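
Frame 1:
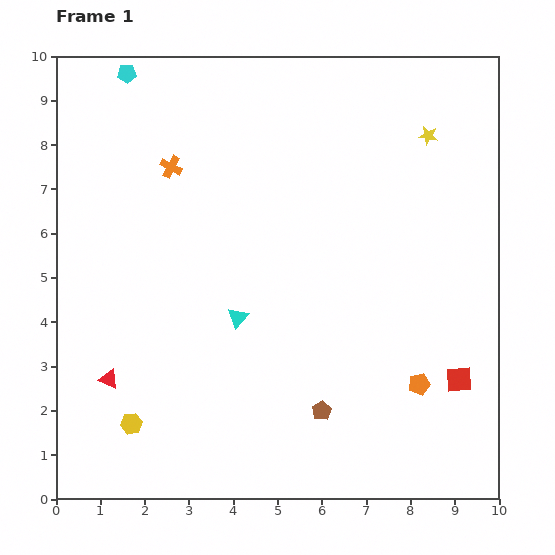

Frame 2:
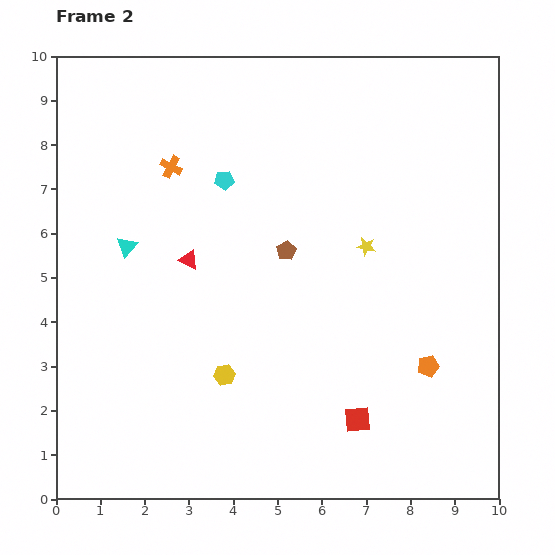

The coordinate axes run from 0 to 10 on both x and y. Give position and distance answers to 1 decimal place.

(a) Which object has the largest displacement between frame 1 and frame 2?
the brown pentagon

(moved 3.7; next 3.3)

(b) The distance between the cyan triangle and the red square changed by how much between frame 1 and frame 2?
+1.3

Distance in frame 1: 5.2. Distance in frame 2: 6.5.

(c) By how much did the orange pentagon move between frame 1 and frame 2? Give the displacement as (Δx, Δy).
(0.2, 0.4)

The orange pentagon was at (8.2, 2.6) in frame 1 and (8.4, 3.0) in frame 2.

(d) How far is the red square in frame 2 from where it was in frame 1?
2.5

The red square moved from (9.1, 2.7) to (6.8, 1.8), a distance of √(2.3² + 0.9²) ≈ 2.5.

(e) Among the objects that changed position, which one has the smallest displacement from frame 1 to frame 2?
the orange pentagon

(moved 0.4)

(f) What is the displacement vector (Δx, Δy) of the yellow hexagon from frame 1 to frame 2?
(2.1, 1.1)

The yellow hexagon was at (1.7, 1.7) in frame 1 and (3.8, 2.8) in frame 2.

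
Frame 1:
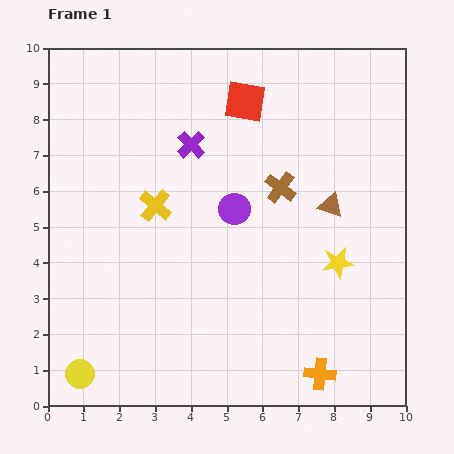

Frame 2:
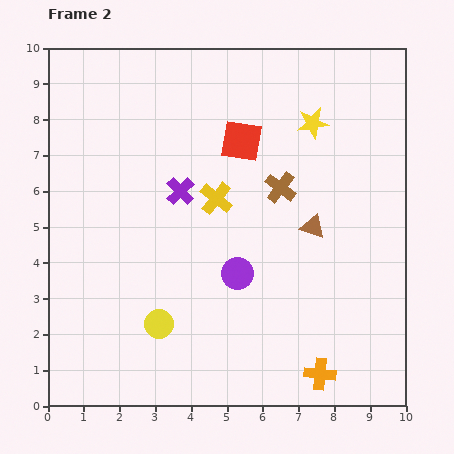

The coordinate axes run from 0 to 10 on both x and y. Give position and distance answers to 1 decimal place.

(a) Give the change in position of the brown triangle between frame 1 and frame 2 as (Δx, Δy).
(-0.5, -0.6)

The brown triangle was at (7.9, 5.6) in frame 1 and (7.4, 5.0) in frame 2.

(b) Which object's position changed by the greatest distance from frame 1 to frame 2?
the yellow star

(moved 4.0; next 2.6)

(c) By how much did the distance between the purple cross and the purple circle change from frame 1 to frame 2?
+0.6

Distance in frame 1: 2.2. Distance in frame 2: 2.8.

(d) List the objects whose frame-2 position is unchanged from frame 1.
the brown cross, the orange cross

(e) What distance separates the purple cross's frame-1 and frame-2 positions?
1.3

The purple cross moved from (4.0, 7.3) to (3.7, 6.0), a distance of √(0.3² + 1.3²) ≈ 1.3.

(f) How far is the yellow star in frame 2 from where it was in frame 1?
4.0

The yellow star moved from (8.1, 4.0) to (7.4, 7.9), a distance of √(0.7² + 3.9²) ≈ 4.0.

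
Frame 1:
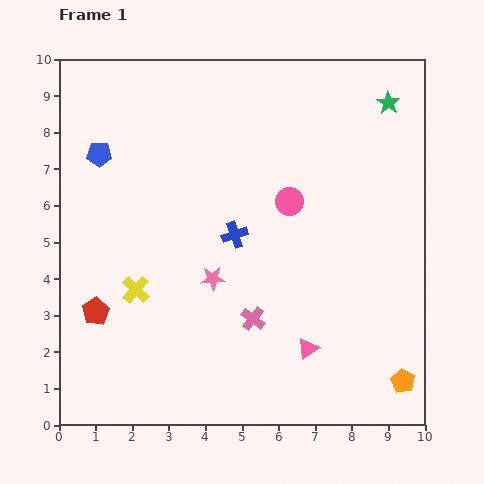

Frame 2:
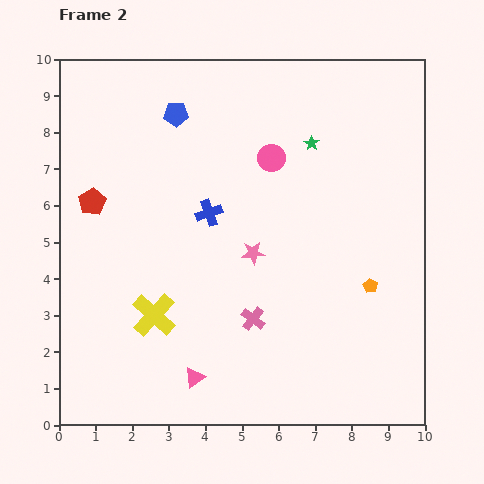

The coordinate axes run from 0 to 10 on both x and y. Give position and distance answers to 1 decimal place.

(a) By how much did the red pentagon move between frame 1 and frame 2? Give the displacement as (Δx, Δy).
(-0.1, 3.0)

The red pentagon was at (1.0, 3.1) in frame 1 and (0.9, 6.1) in frame 2.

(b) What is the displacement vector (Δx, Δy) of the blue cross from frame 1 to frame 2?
(-0.7, 0.6)

The blue cross was at (4.8, 5.2) in frame 1 and (4.1, 5.8) in frame 2.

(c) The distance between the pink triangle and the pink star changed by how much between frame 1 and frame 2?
+0.6

Distance in frame 1: 3.2. Distance in frame 2: 3.8.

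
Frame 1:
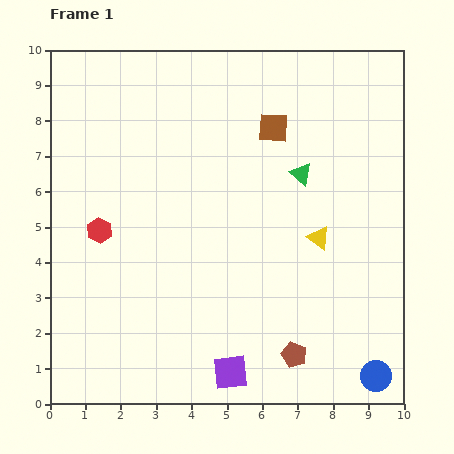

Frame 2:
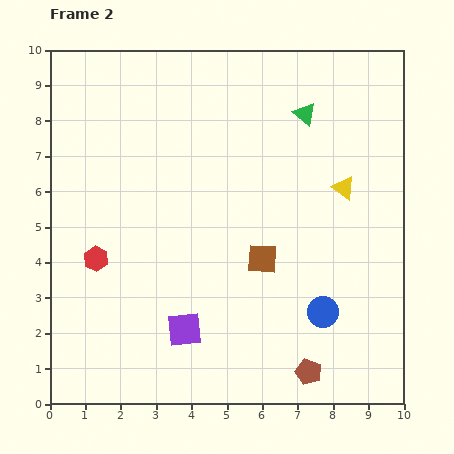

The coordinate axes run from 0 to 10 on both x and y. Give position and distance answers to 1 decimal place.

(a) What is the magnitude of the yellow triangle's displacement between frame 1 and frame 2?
1.6

The yellow triangle moved from (7.6, 4.7) to (8.3, 6.1), a distance of √(0.7² + 1.4²) ≈ 1.6.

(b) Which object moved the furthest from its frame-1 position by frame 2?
the brown square

(moved 3.7; next 2.3)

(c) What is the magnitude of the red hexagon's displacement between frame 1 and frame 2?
0.8

The red hexagon moved from (1.4, 4.9) to (1.3, 4.1), a distance of √(0.1² + 0.8²) ≈ 0.8.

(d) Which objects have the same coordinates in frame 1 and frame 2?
none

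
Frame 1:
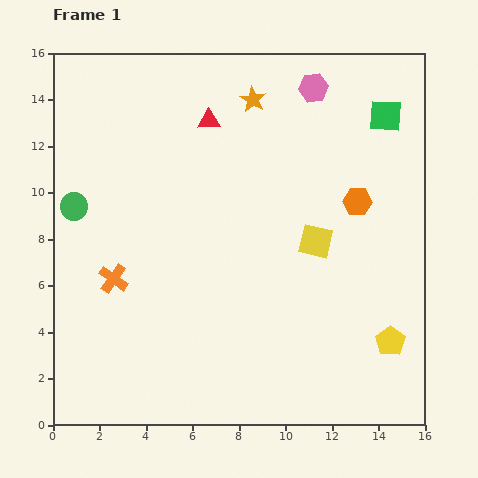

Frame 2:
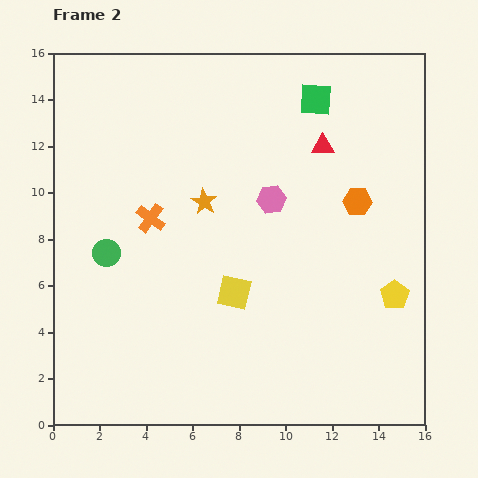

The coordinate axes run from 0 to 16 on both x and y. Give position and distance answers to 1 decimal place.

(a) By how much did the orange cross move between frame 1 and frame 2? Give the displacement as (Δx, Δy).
(1.6, 2.6)

The orange cross was at (2.6, 6.3) in frame 1 and (4.2, 8.9) in frame 2.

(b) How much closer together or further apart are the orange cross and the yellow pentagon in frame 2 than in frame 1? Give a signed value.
-1.2

Distance in frame 1: 12.2. Distance in frame 2: 11.0.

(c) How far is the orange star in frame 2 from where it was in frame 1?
4.9

The orange star moved from (8.6, 14.0) to (6.5, 9.6), a distance of √(2.1² + 4.4²) ≈ 4.9.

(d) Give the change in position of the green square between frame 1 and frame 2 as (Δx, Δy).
(-3.0, 0.7)

The green square was at (14.3, 13.3) in frame 1 and (11.3, 14.0) in frame 2.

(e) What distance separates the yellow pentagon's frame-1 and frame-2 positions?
2.0

The yellow pentagon moved from (14.5, 3.6) to (14.7, 5.6), a distance of √(0.2² + 2.0²) ≈ 2.0.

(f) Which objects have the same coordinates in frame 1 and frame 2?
the orange hexagon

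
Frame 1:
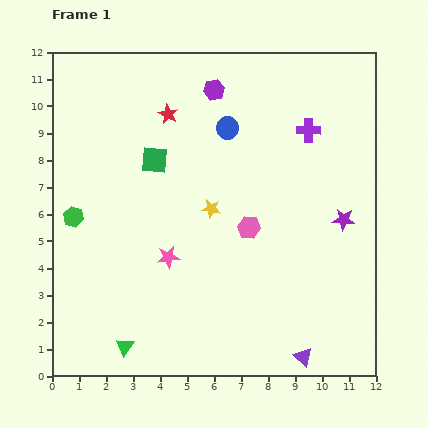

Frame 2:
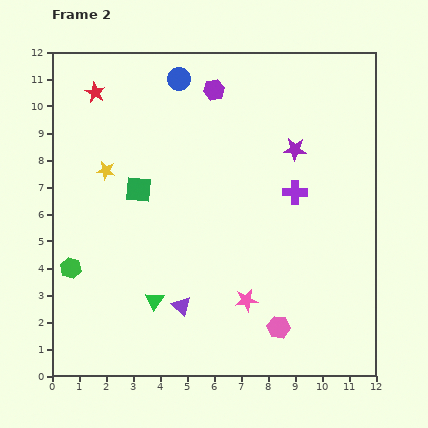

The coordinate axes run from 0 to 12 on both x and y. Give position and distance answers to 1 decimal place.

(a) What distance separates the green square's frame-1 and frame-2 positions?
1.3

The green square moved from (3.8, 8.0) to (3.2, 6.9), a distance of √(0.6² + 1.1²) ≈ 1.3.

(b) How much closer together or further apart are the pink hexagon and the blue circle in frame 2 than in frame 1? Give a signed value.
+6.1

Distance in frame 1: 3.8. Distance in frame 2: 9.9.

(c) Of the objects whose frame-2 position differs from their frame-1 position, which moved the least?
the green square

(moved 1.3)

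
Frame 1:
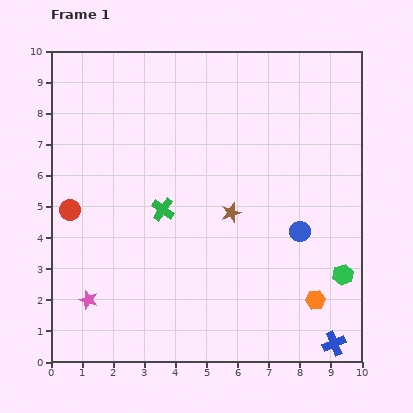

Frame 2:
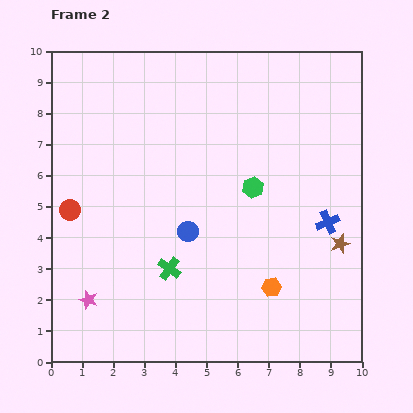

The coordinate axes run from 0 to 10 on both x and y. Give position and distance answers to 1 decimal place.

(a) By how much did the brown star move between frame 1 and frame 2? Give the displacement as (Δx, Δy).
(3.5, -1.0)

The brown star was at (5.8, 4.8) in frame 1 and (9.3, 3.8) in frame 2.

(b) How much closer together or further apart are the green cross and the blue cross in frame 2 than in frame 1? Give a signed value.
-1.7

Distance in frame 1: 7.0. Distance in frame 2: 5.3.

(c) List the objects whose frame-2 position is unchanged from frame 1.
the red circle, the pink star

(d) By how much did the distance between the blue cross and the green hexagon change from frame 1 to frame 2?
+0.4

Distance in frame 1: 2.2. Distance in frame 2: 2.6.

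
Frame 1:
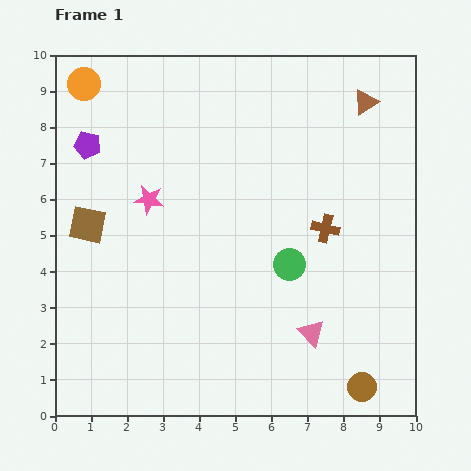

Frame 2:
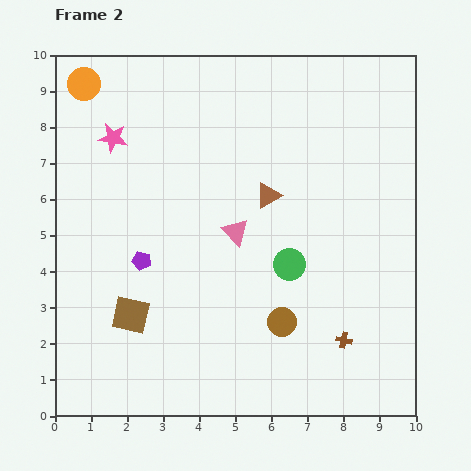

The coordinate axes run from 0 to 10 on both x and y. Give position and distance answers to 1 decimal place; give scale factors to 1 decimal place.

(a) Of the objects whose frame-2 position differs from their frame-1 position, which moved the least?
the pink star

(moved 2.0)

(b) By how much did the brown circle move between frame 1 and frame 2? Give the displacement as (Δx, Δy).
(-2.2, 1.8)

The brown circle was at (8.5, 0.8) in frame 1 and (6.3, 2.6) in frame 2.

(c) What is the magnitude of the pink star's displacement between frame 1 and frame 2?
2.0

The pink star moved from (2.6, 6.0) to (1.6, 7.7), a distance of √(1.0² + 1.7²) ≈ 2.0.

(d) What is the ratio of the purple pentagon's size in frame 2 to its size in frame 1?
0.7×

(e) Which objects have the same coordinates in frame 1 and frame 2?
the green circle, the orange circle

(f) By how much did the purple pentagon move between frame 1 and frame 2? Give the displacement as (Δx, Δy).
(1.5, -3.2)

The purple pentagon was at (0.9, 7.5) in frame 1 and (2.4, 4.3) in frame 2.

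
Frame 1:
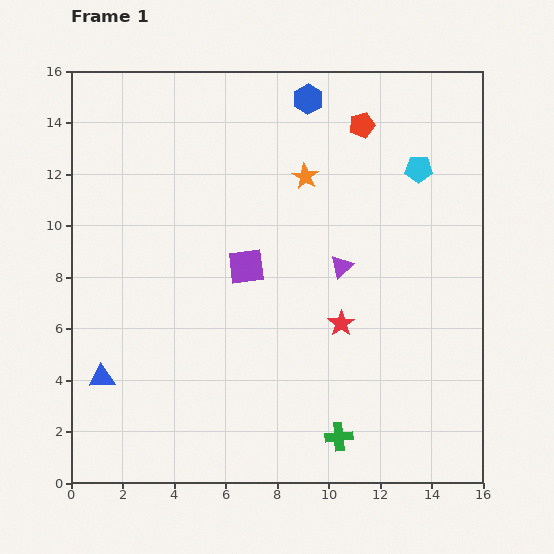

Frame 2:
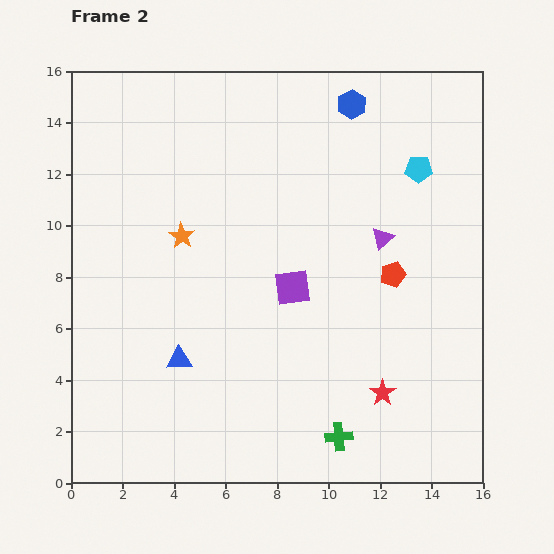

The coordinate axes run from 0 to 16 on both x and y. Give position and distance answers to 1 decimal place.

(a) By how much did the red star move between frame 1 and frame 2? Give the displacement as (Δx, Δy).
(1.6, -2.7)

The red star was at (10.5, 6.2) in frame 1 and (12.1, 3.5) in frame 2.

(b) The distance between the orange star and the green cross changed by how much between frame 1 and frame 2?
-0.3

Distance in frame 1: 10.2. Distance in frame 2: 9.9.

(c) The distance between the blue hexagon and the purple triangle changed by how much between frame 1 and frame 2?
-1.3

Distance in frame 1: 6.6. Distance in frame 2: 5.3.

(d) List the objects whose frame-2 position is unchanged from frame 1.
the green cross, the cyan pentagon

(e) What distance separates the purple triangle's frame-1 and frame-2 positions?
1.9

The purple triangle moved from (10.5, 8.4) to (12.1, 9.5), a distance of √(1.6² + 1.1²) ≈ 1.9.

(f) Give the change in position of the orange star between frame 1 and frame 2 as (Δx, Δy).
(-4.8, -2.3)

The orange star was at (9.1, 11.9) in frame 1 and (4.3, 9.6) in frame 2.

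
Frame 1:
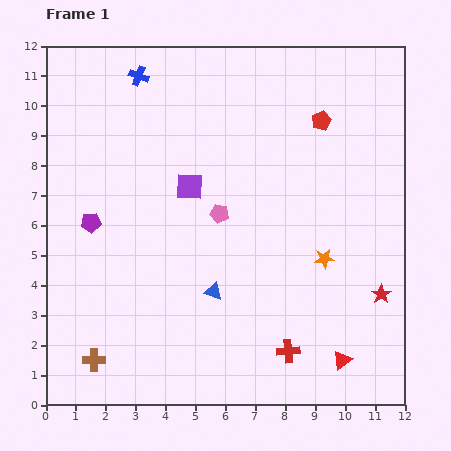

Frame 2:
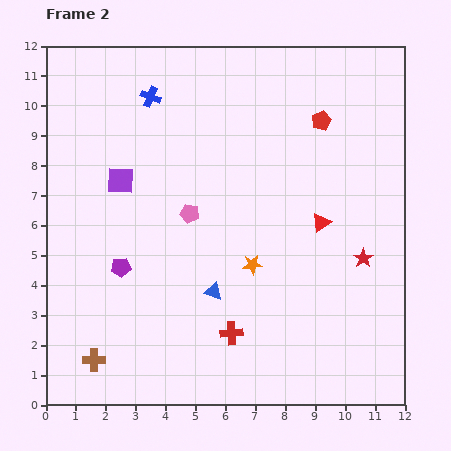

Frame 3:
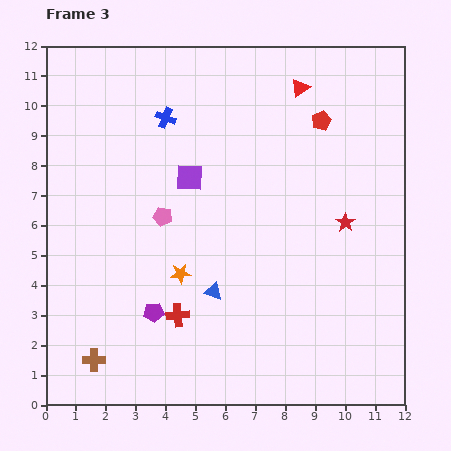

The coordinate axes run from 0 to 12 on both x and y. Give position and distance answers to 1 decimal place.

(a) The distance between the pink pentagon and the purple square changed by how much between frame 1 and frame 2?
+1.2

Distance in frame 1: 1.3. Distance in frame 2: 2.5.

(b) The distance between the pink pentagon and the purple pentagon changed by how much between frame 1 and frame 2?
-1.4

Distance in frame 1: 4.3. Distance in frame 2: 2.9.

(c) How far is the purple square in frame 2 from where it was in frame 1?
2.3

The purple square moved from (4.8, 7.3) to (2.5, 7.5), a distance of √(2.3² + 0.2²) ≈ 2.3.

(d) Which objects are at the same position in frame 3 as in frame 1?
the red pentagon, the brown cross, the blue triangle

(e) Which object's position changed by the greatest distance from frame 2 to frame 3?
the red triangle

(moved 4.6; next 2.4)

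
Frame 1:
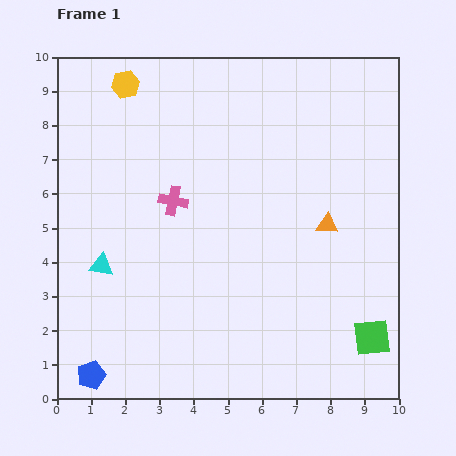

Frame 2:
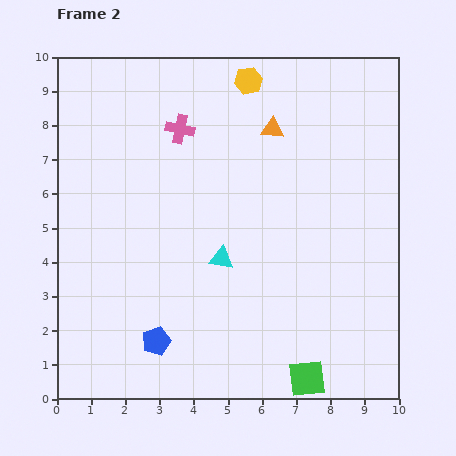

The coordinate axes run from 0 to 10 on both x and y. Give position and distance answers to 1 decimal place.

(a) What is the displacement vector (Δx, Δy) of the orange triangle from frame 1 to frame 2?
(-1.6, 2.8)

The orange triangle was at (7.9, 5.1) in frame 1 and (6.3, 7.9) in frame 2.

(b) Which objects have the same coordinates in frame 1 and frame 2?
none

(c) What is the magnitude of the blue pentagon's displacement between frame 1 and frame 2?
2.1

The blue pentagon moved from (1.0, 0.7) to (2.9, 1.7), a distance of √(1.9² + 1.0²) ≈ 2.1.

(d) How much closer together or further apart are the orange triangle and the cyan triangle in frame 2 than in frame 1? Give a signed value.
-2.6

Distance in frame 1: 6.7. Distance in frame 2: 4.1.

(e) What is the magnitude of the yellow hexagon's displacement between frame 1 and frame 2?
3.6

The yellow hexagon moved from (2.0, 9.2) to (5.6, 9.3), a distance of √(3.6² + 0.1²) ≈ 3.6.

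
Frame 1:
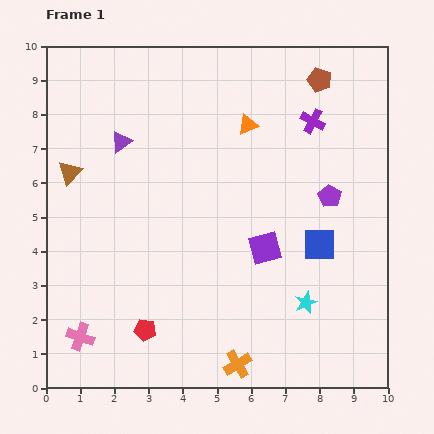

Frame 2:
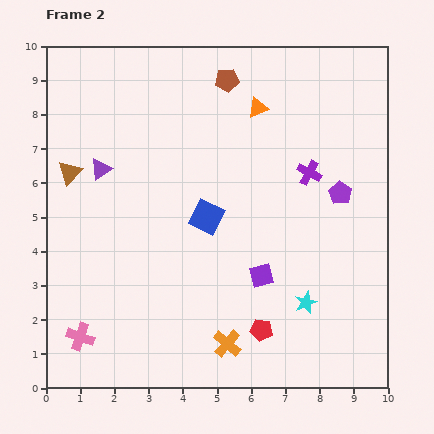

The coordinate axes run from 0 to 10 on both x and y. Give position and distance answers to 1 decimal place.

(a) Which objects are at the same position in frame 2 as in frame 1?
the brown triangle, the pink cross, the cyan star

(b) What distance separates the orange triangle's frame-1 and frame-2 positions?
0.6

The orange triangle moved from (5.9, 7.7) to (6.2, 8.2), a distance of √(0.3² + 0.5²) ≈ 0.6.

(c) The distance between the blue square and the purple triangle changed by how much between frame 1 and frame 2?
-3.1

Distance in frame 1: 6.5. Distance in frame 2: 3.4.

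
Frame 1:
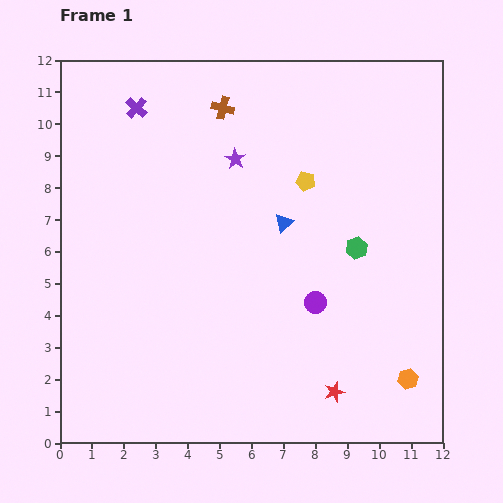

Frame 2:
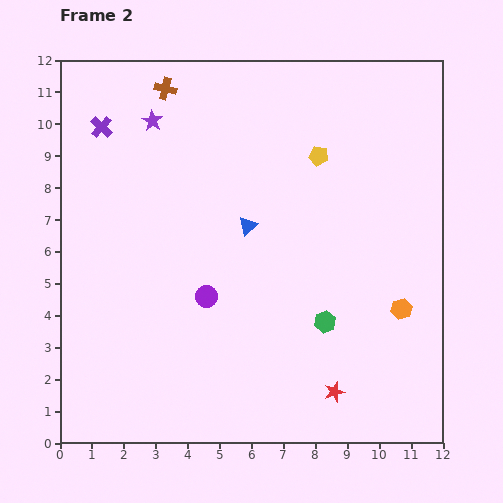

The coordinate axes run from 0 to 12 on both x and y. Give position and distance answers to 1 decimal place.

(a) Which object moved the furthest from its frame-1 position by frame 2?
the purple circle

(moved 3.4; next 2.9)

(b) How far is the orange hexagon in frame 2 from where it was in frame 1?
2.2

The orange hexagon moved from (10.9, 2.0) to (10.7, 4.2), a distance of √(0.2² + 2.2²) ≈ 2.2.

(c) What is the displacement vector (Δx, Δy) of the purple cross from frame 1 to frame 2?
(-1.1, -0.6)

The purple cross was at (2.4, 10.5) in frame 1 and (1.3, 9.9) in frame 2.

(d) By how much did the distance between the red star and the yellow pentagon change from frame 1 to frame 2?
+0.7

Distance in frame 1: 6.7. Distance in frame 2: 7.4.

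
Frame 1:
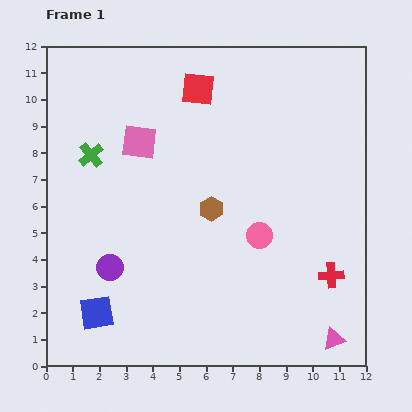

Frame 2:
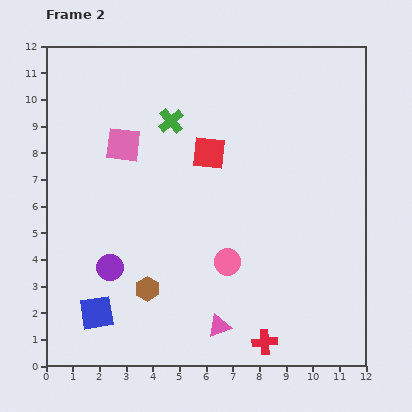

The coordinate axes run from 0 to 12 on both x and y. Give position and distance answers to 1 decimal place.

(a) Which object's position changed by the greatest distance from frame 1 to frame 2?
the pink triangle

(moved 4.3; next 3.8)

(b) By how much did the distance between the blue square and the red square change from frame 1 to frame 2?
-1.9

Distance in frame 1: 9.2. Distance in frame 2: 7.3.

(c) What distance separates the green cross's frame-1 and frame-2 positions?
3.3

The green cross moved from (1.7, 7.9) to (4.7, 9.2), a distance of √(3.0² + 1.3²) ≈ 3.3.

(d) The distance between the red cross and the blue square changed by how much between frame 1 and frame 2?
-2.5

Distance in frame 1: 8.9. Distance in frame 2: 6.4.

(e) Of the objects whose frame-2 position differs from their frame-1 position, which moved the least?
the pink square

(moved 0.6)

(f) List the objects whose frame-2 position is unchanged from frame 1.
the purple circle, the blue square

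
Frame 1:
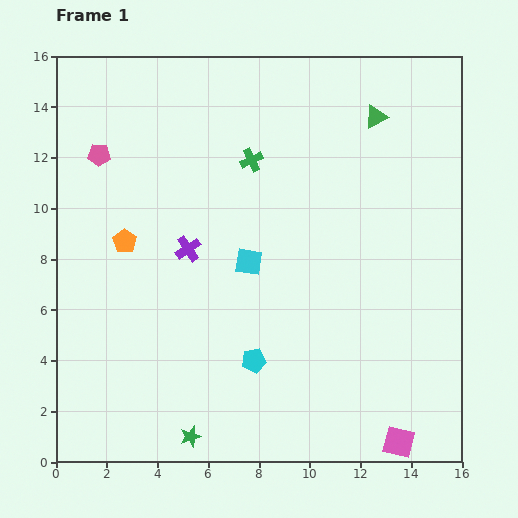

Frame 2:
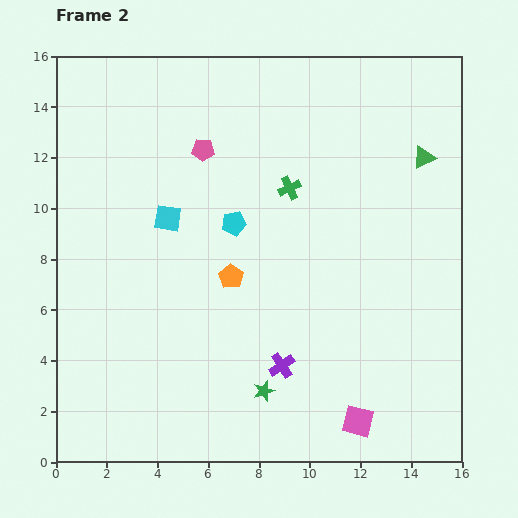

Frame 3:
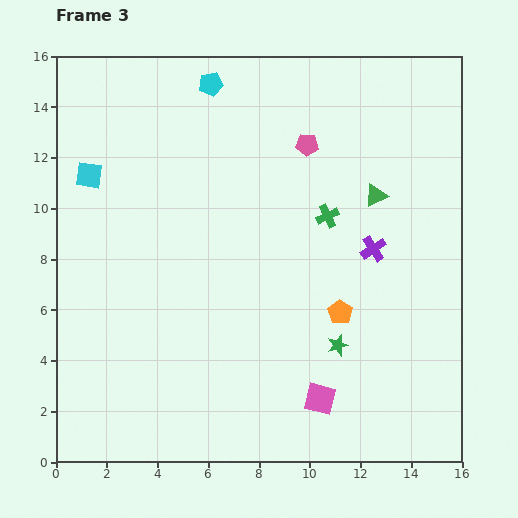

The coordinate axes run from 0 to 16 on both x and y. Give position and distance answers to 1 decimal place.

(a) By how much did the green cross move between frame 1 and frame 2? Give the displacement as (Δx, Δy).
(1.5, -1.1)

The green cross was at (7.7, 11.9) in frame 1 and (9.2, 10.8) in frame 2.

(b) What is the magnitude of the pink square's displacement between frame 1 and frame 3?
3.5

The pink square moved from (13.5, 0.8) to (10.4, 2.5), a distance of √(3.1² + 1.7²) ≈ 3.5.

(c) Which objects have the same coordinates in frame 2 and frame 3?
none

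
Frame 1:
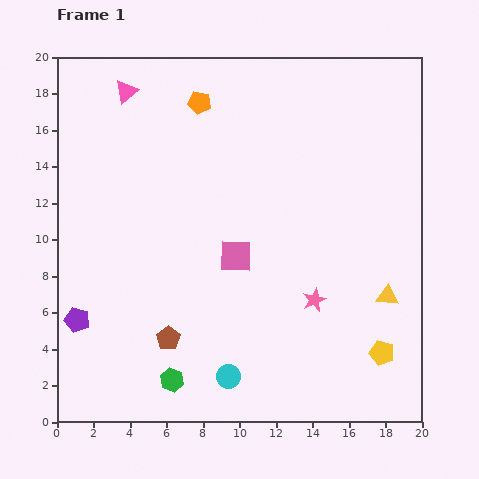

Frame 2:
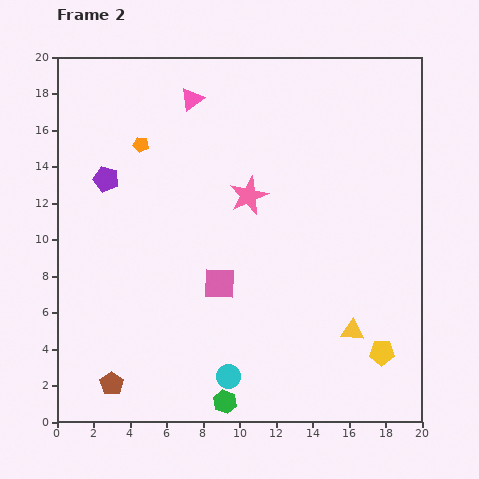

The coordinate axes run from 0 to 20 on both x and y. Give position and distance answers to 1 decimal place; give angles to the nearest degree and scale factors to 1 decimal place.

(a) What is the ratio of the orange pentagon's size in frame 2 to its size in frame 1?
0.7×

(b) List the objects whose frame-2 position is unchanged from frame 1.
the yellow pentagon, the cyan circle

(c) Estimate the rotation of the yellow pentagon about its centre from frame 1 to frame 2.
15° counter-clockwise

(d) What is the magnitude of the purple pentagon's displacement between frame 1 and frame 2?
7.9

The purple pentagon moved from (1.1, 5.6) to (2.7, 13.3), a distance of √(1.6² + 7.7²) ≈ 7.9.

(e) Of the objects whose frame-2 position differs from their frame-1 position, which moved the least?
the pink square

(moved 1.7)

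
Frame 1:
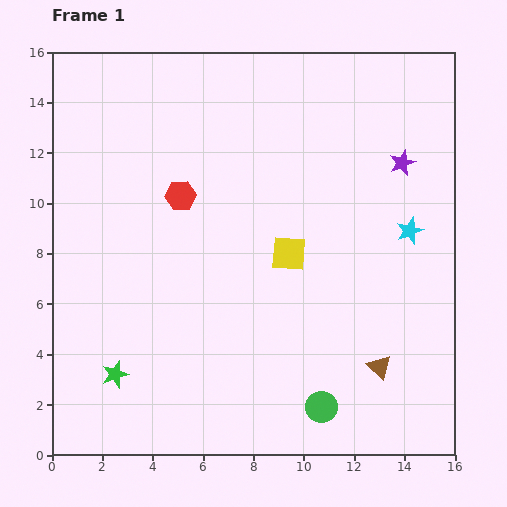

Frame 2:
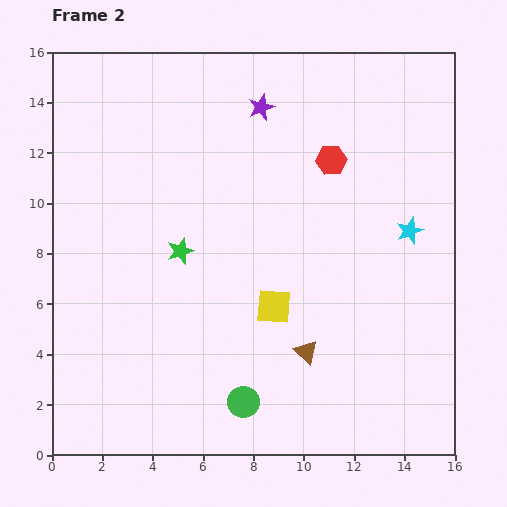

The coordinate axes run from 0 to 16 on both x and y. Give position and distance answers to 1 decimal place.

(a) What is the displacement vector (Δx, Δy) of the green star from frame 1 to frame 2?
(2.6, 4.9)

The green star was at (2.5, 3.2) in frame 1 and (5.1, 8.1) in frame 2.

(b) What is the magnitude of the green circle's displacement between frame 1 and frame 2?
3.1

The green circle moved from (10.7, 1.9) to (7.6, 2.1), a distance of √(3.1² + 0.2²) ≈ 3.1.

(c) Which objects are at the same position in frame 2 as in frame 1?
the cyan star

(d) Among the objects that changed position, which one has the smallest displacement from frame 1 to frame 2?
the yellow square

(moved 2.2)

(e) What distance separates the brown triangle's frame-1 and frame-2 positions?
3.0

The brown triangle moved from (13.0, 3.5) to (10.1, 4.1), a distance of √(2.9² + 0.6²) ≈ 3.0.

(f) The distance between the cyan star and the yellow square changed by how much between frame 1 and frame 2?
+1.3

Distance in frame 1: 4.9. Distance in frame 2: 6.2.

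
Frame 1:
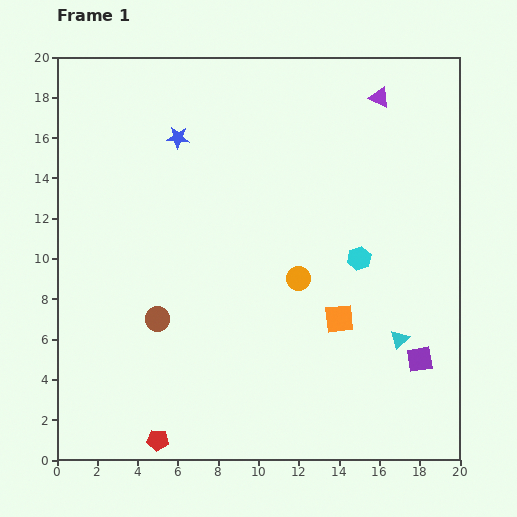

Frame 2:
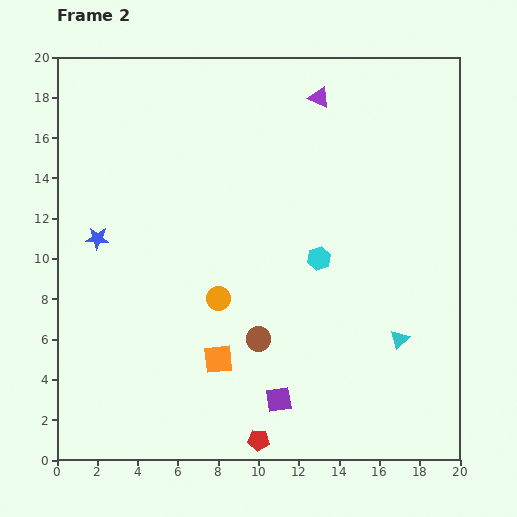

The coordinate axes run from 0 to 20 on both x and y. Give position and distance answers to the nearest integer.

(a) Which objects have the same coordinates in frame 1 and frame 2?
the cyan triangle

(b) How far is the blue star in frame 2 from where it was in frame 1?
6

The blue star moved from (6, 16) to (2, 11), a distance of √(4² + 5²) ≈ 6.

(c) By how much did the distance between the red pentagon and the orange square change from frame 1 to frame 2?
-7

Distance in frame 1: 11. Distance in frame 2: 4.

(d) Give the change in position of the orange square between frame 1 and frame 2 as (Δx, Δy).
(-6, -2)

The orange square was at (14, 7) in frame 1 and (8, 5) in frame 2.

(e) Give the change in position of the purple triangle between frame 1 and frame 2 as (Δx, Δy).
(-3, 0)

The purple triangle was at (16, 18) in frame 1 and (13, 18) in frame 2.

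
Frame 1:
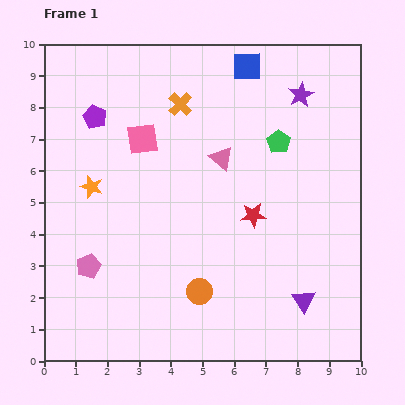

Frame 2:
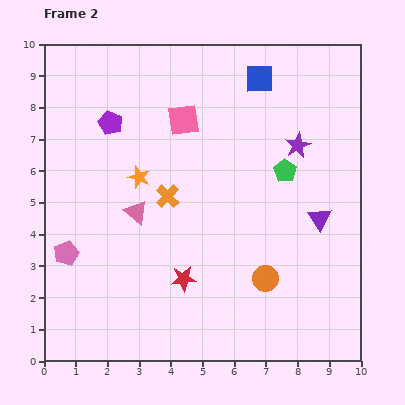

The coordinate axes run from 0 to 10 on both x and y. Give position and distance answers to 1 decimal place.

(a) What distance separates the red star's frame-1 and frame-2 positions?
3.0

The red star moved from (6.6, 4.6) to (4.4, 2.6), a distance of √(2.2² + 2.0²) ≈ 3.0.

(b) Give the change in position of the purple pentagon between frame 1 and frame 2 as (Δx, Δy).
(0.5, -0.2)

The purple pentagon was at (1.6, 7.7) in frame 1 and (2.1, 7.5) in frame 2.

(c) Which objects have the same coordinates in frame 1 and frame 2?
none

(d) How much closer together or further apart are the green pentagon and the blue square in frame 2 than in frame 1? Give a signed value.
+0.4

Distance in frame 1: 2.6. Distance in frame 2: 3.0.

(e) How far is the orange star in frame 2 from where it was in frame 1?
1.5

The orange star moved from (1.5, 5.5) to (3.0, 5.8), a distance of √(1.5² + 0.3²) ≈ 1.5.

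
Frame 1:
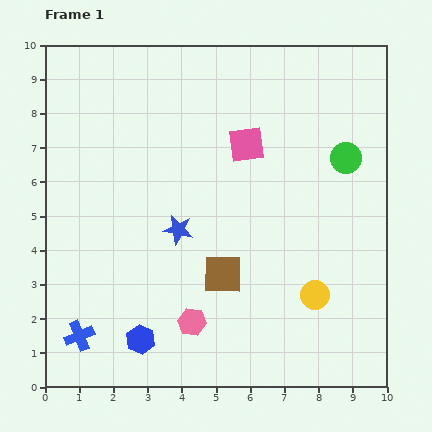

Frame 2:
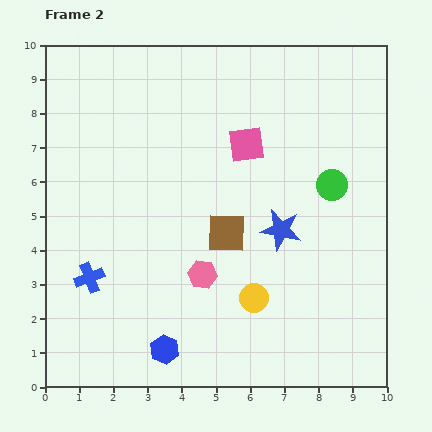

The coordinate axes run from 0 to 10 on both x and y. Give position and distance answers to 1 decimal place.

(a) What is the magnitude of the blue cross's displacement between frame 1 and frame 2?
1.7

The blue cross moved from (1.0, 1.5) to (1.3, 3.2), a distance of √(0.3² + 1.7²) ≈ 1.7.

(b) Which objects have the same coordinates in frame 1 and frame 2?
the pink square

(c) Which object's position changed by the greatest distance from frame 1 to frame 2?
the blue star

(moved 3.0; next 1.8)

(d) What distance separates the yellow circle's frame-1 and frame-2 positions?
1.8

The yellow circle moved from (7.9, 2.7) to (6.1, 2.6), a distance of √(1.8² + 0.1²) ≈ 1.8.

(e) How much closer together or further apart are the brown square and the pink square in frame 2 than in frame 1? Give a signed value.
-1.2

Distance in frame 1: 3.9. Distance in frame 2: 2.7.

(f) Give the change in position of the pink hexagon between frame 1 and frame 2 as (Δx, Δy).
(0.3, 1.4)

The pink hexagon was at (4.3, 1.9) in frame 1 and (4.6, 3.3) in frame 2.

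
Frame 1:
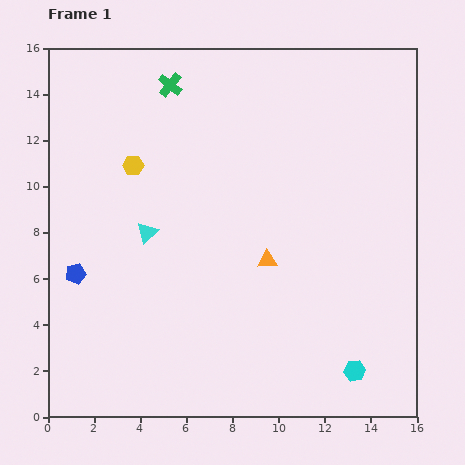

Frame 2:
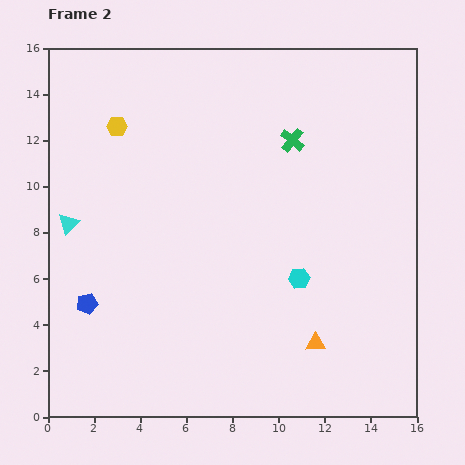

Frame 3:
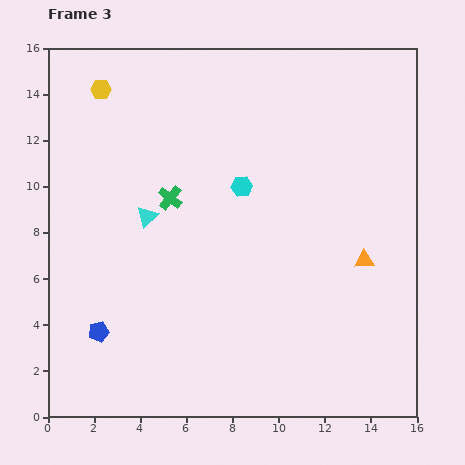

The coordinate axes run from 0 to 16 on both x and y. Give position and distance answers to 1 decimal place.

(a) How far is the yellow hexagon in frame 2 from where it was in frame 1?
1.8

The yellow hexagon moved from (3.7, 10.9) to (3.0, 12.6), a distance of √(0.7² + 1.7²) ≈ 1.8.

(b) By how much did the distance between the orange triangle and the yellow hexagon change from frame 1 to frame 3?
+6.5

Distance in frame 1: 7.1. Distance in frame 3: 13.6.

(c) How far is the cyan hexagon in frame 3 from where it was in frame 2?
4.7

The cyan hexagon moved from (10.9, 6.0) to (8.4, 10.0), a distance of √(2.5² + 4.0²) ≈ 4.7.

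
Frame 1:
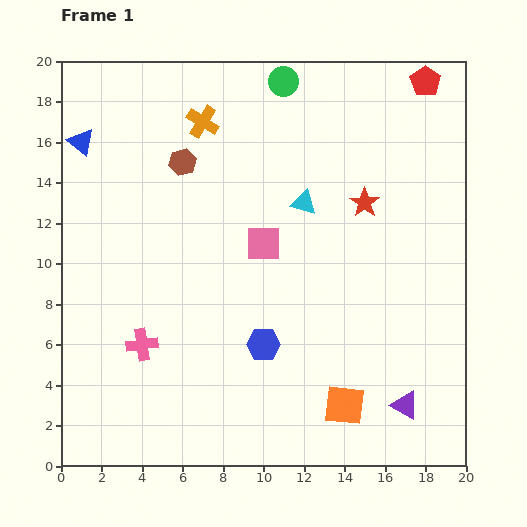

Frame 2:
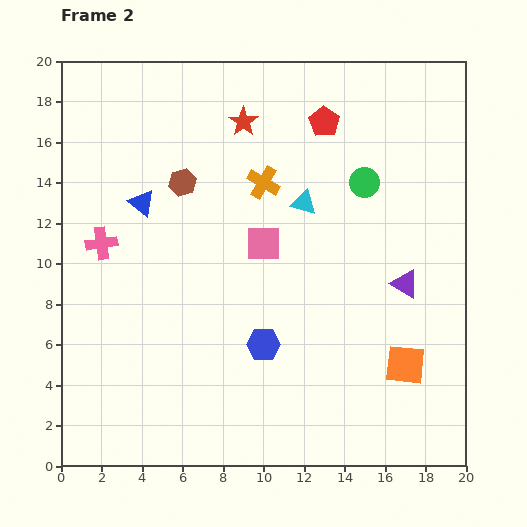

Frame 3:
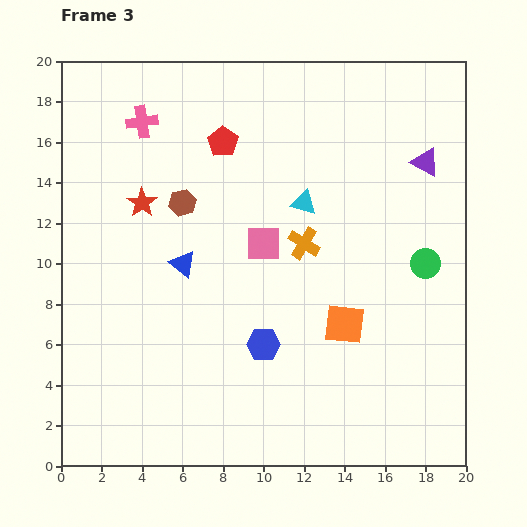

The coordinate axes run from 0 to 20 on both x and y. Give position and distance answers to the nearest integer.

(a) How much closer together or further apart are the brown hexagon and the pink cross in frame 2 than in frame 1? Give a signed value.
-4

Distance in frame 1: 9. Distance in frame 2: 5.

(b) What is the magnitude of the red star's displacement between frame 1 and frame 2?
7

The red star moved from (15, 13) to (9, 17), a distance of √(6² + 4²) ≈ 7.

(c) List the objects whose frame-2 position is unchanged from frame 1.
the blue hexagon, the cyan triangle, the pink square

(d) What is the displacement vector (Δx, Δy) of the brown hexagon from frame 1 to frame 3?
(0, -2)

The brown hexagon was at (6, 15) in frame 1 and (6, 13) in frame 3.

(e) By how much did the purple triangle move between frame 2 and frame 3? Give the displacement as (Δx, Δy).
(1, 6)

The purple triangle was at (17, 9) in frame 2 and (18, 15) in frame 3.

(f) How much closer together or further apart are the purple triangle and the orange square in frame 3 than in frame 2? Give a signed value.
+5

Distance in frame 2: 4. Distance in frame 3: 9.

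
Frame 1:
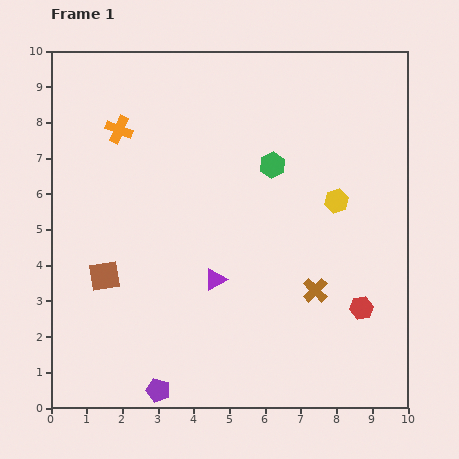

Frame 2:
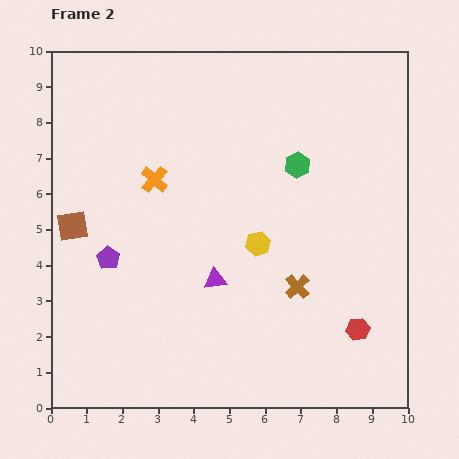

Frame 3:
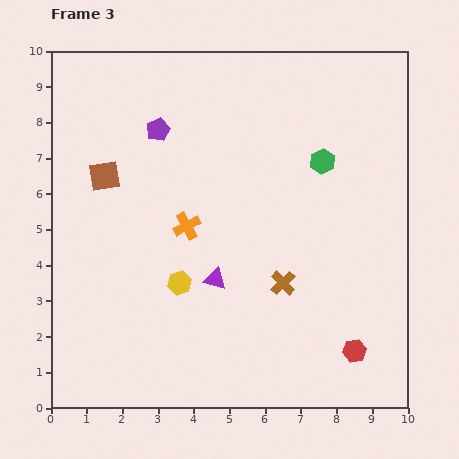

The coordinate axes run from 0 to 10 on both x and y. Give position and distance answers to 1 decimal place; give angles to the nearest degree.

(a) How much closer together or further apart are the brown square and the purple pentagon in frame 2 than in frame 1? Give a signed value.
-2.2

Distance in frame 1: 3.5. Distance in frame 2: 1.3.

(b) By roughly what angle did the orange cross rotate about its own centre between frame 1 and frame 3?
40° clockwise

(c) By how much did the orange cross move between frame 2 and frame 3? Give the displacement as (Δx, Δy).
(0.9, -1.3)

The orange cross was at (2.9, 6.4) in frame 2 and (3.8, 5.1) in frame 3.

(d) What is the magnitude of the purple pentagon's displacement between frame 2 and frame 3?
3.9

The purple pentagon moved from (1.6, 4.2) to (3.0, 7.8), a distance of √(1.4² + 3.6²) ≈ 3.9.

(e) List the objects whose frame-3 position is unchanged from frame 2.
the purple triangle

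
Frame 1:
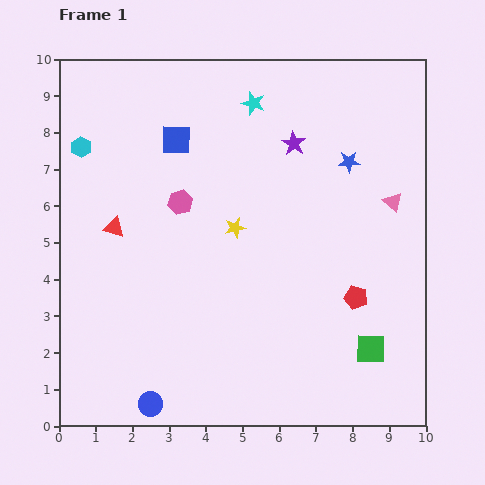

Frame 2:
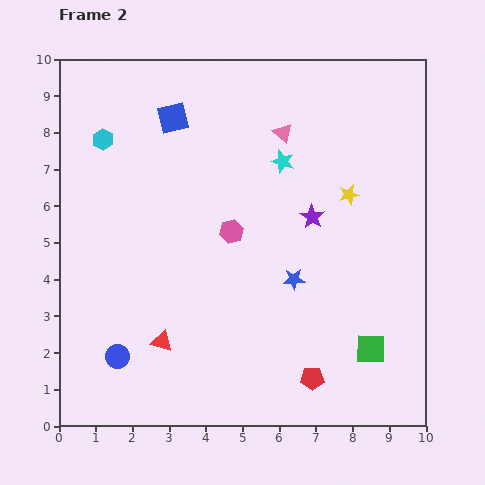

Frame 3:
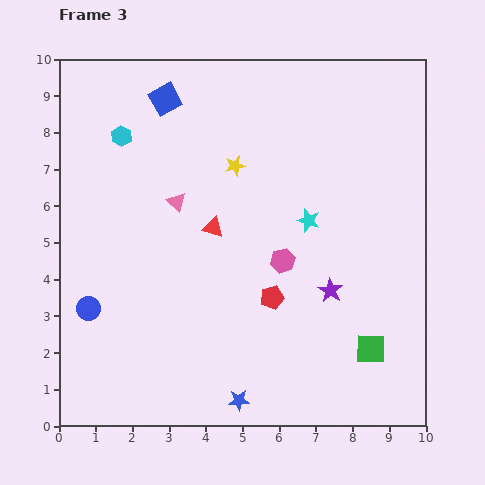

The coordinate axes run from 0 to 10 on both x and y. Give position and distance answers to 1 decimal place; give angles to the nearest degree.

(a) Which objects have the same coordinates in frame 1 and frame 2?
the green square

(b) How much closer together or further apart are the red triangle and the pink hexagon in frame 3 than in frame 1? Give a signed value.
+0.2

Distance in frame 1: 1.9. Distance in frame 3: 2.1.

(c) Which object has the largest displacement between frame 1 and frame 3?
the blue star

(moved 7.2; next 5.9)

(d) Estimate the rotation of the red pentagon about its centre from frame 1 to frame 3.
31° counter-clockwise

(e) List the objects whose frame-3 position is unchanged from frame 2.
the green square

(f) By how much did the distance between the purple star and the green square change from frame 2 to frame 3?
-2.0

Distance in frame 2: 3.9. Distance in frame 3: 1.9.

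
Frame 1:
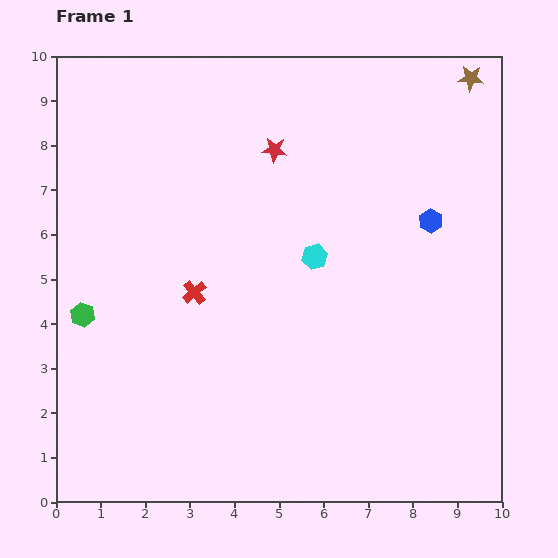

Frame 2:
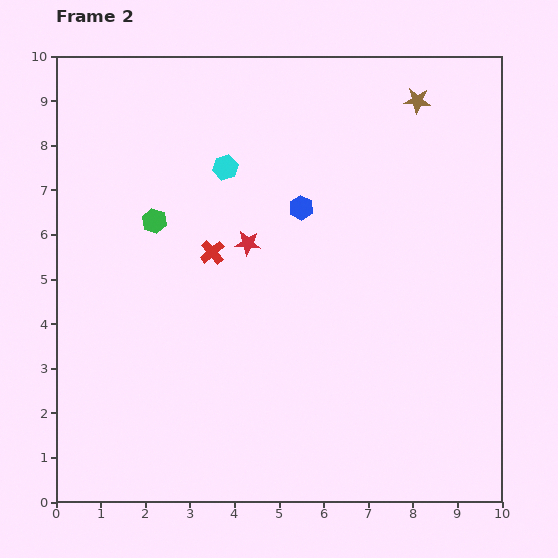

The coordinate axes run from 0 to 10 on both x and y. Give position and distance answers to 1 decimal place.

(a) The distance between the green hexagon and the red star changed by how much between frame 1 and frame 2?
-3.5

Distance in frame 1: 5.7. Distance in frame 2: 2.2.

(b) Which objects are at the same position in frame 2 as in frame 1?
none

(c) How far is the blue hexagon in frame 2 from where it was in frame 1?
2.9

The blue hexagon moved from (8.4, 6.3) to (5.5, 6.6), a distance of √(2.9² + 0.3²) ≈ 2.9.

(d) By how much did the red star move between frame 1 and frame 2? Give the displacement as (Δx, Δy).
(-0.6, -2.1)

The red star was at (4.9, 7.9) in frame 1 and (4.3, 5.8) in frame 2.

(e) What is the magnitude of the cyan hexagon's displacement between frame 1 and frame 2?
2.8

The cyan hexagon moved from (5.8, 5.5) to (3.8, 7.5), a distance of √(2.0² + 2.0²) ≈ 2.8.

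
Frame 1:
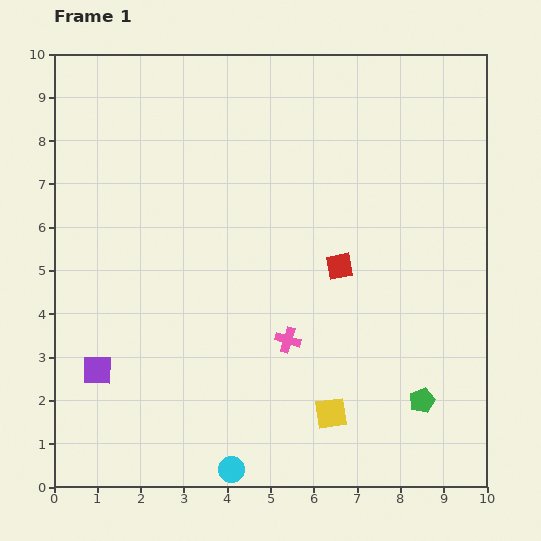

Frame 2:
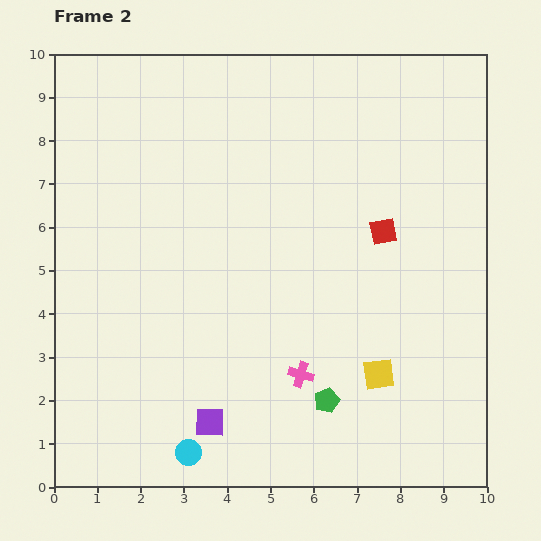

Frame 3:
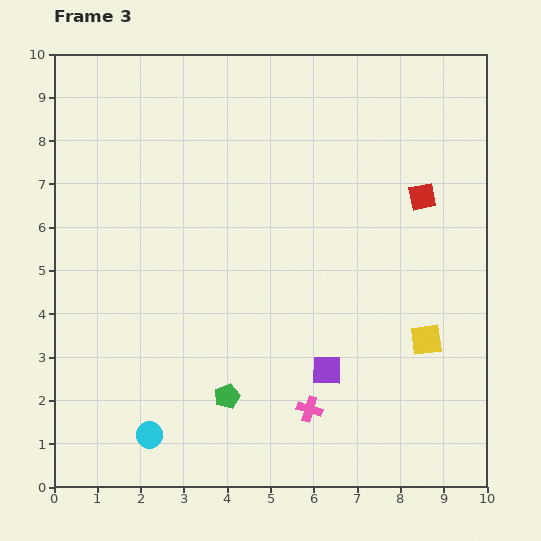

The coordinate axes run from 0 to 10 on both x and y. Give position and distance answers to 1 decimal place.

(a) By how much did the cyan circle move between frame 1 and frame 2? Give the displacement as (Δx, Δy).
(-1.0, 0.4)

The cyan circle was at (4.1, 0.4) in frame 1 and (3.1, 0.8) in frame 2.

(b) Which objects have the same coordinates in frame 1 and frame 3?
none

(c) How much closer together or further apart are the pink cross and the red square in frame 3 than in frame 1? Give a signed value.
+3.4

Distance in frame 1: 2.1. Distance in frame 3: 5.5.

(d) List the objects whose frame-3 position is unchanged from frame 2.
none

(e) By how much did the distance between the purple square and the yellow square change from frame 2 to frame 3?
-1.7

Distance in frame 2: 4.1. Distance in frame 3: 2.4.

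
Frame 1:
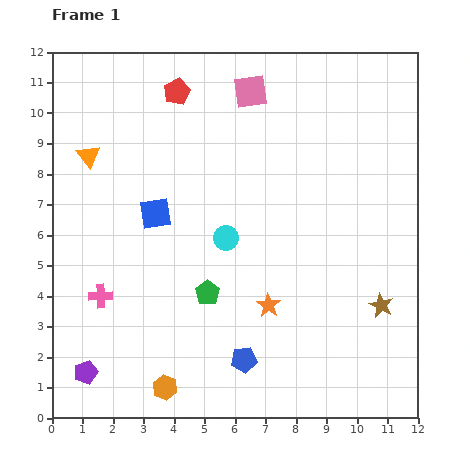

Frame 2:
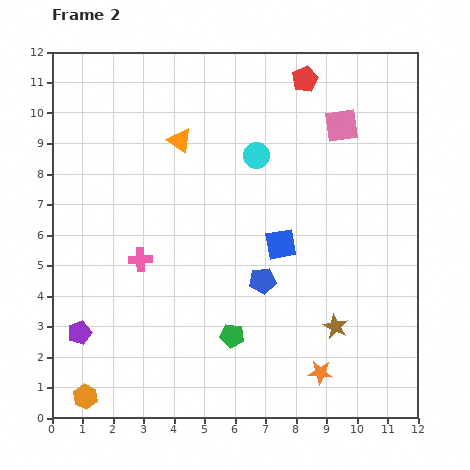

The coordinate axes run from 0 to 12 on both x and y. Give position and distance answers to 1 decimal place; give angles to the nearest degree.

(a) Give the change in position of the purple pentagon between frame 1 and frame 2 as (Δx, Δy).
(-0.2, 1.3)

The purple pentagon was at (1.1, 1.5) in frame 1 and (0.9, 2.8) in frame 2.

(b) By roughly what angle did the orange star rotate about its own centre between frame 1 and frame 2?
28° counter-clockwise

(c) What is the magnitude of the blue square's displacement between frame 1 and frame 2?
4.2

The blue square moved from (3.4, 6.7) to (7.5, 5.7), a distance of √(4.1² + 1.0²) ≈ 4.2.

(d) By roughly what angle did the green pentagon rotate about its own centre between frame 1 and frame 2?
28° counter-clockwise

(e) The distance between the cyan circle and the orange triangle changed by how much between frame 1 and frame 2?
-2.7

Distance in frame 1: 5.2. Distance in frame 2: 2.5.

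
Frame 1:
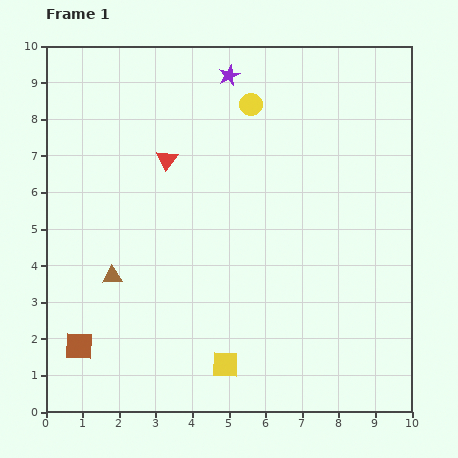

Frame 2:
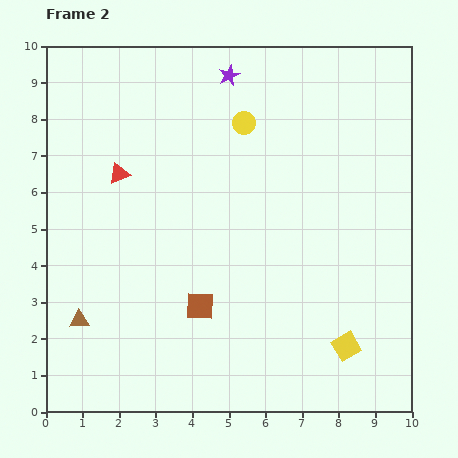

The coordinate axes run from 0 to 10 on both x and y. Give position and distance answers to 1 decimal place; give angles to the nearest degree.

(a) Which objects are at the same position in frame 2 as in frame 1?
the purple star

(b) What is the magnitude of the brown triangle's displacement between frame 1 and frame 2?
1.5

The brown triangle moved from (1.8, 3.7) to (0.9, 2.5), a distance of √(0.9² + 1.2²) ≈ 1.5.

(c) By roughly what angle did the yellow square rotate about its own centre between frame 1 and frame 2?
33° counter-clockwise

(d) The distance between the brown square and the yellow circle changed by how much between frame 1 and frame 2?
-3.0

Distance in frame 1: 8.1. Distance in frame 2: 5.1.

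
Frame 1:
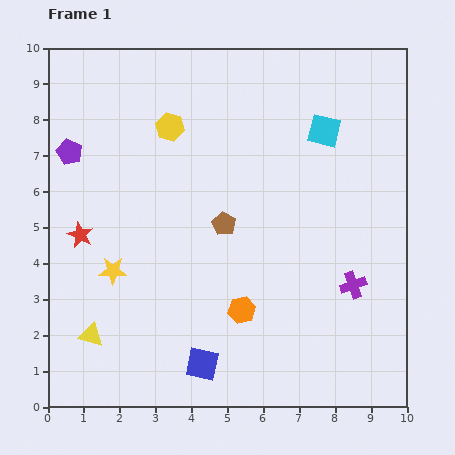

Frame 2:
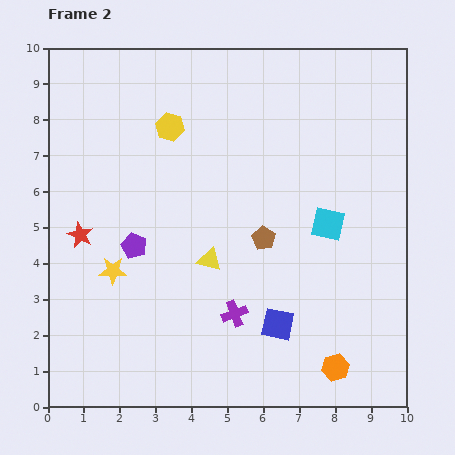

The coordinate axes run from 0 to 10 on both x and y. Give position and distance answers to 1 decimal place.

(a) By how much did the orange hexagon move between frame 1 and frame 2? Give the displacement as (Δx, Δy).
(2.6, -1.6)

The orange hexagon was at (5.4, 2.7) in frame 1 and (8.0, 1.1) in frame 2.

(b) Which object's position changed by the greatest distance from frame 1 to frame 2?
the yellow triangle

(moved 3.9; next 3.4)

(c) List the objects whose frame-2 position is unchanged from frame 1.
the yellow hexagon, the red star, the yellow star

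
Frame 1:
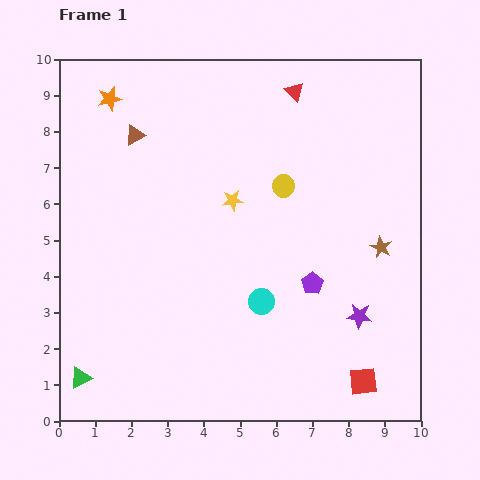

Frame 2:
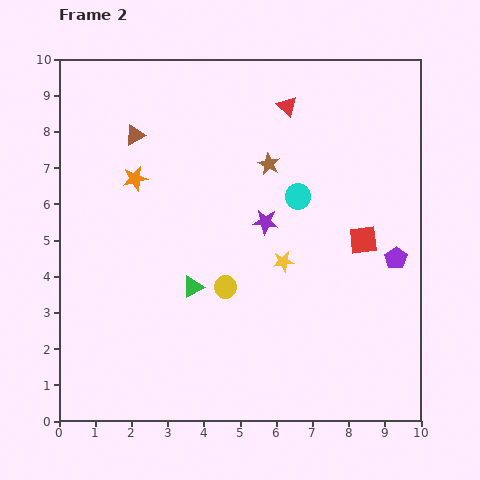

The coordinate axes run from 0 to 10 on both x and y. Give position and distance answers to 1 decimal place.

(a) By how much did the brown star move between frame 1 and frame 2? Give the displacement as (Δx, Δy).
(-3.1, 2.3)

The brown star was at (8.9, 4.8) in frame 1 and (5.8, 7.1) in frame 2.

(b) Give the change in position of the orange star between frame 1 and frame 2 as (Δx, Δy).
(0.7, -2.2)

The orange star was at (1.4, 8.9) in frame 1 and (2.1, 6.7) in frame 2.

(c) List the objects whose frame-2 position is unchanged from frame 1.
the brown triangle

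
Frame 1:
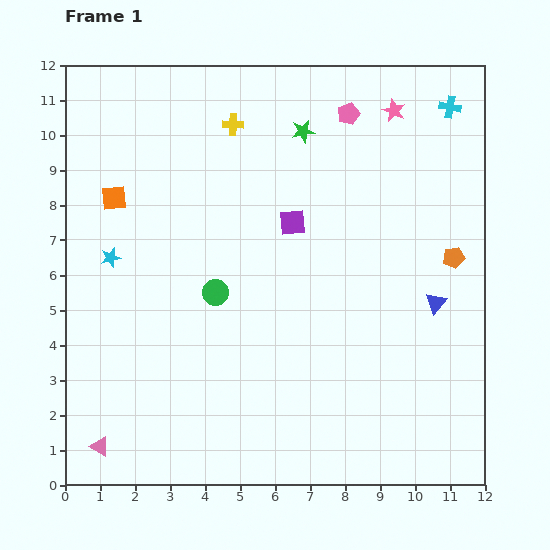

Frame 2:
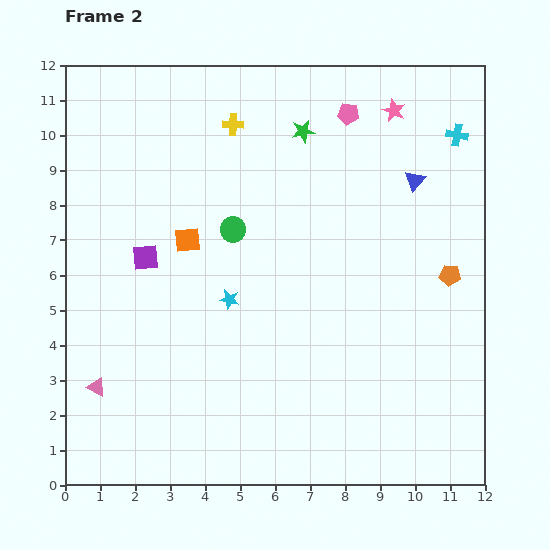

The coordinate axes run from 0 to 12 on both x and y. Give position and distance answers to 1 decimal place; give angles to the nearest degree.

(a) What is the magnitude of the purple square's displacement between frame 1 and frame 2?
4.3

The purple square moved from (6.5, 7.5) to (2.3, 6.5), a distance of √(4.2² + 1.0²) ≈ 4.3.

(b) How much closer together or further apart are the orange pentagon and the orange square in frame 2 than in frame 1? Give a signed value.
-2.2

Distance in frame 1: 9.8. Distance in frame 2: 7.6.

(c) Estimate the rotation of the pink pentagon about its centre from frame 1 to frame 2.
28° clockwise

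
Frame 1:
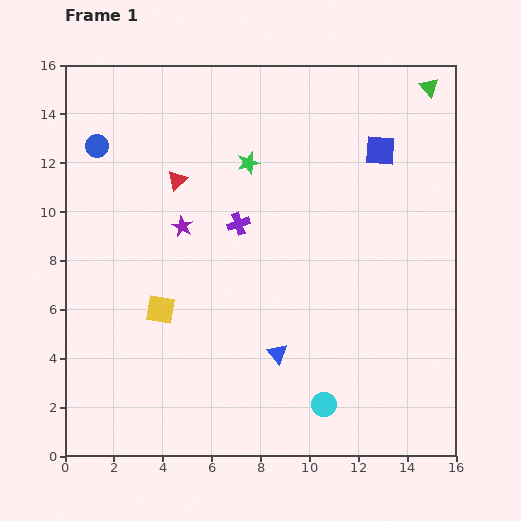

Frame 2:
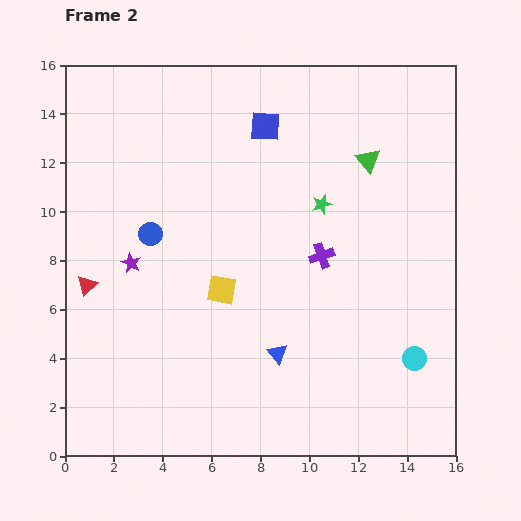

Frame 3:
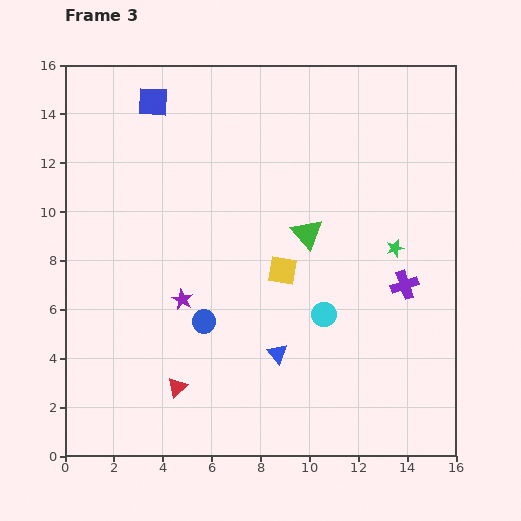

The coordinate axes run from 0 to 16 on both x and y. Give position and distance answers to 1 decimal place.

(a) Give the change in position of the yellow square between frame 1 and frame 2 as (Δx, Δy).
(2.5, 0.8)

The yellow square was at (3.9, 6.0) in frame 1 and (6.4, 6.8) in frame 2.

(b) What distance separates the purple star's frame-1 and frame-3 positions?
3.0

The purple star moved from (4.8, 9.4) to (4.8, 6.4), a distance of √(0.0² + 3.0²) ≈ 3.0.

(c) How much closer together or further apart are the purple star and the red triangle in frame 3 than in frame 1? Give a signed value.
+1.7

Distance in frame 1: 1.9. Distance in frame 3: 3.6.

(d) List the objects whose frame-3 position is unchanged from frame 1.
the blue triangle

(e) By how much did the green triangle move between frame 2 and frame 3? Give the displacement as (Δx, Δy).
(-2.5, -3.0)

The green triangle was at (12.4, 12.1) in frame 2 and (9.9, 9.1) in frame 3.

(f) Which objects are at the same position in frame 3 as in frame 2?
the blue triangle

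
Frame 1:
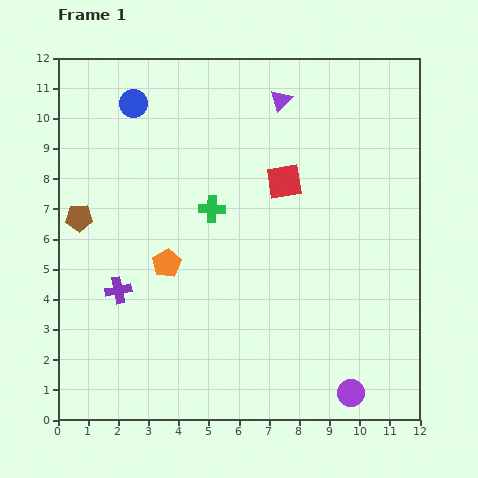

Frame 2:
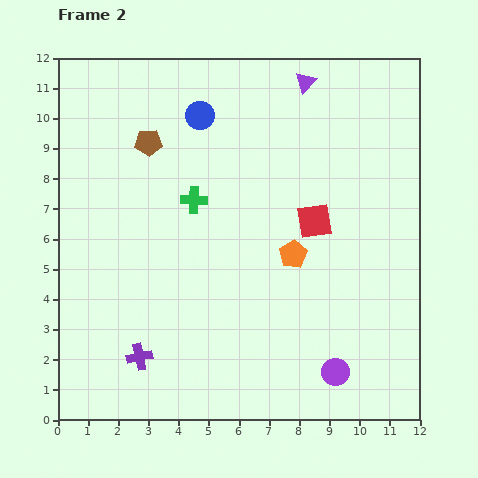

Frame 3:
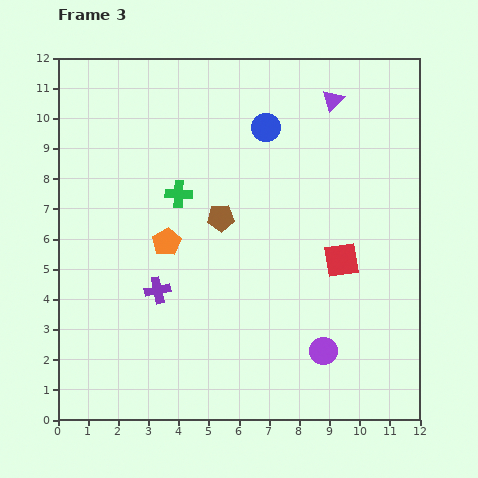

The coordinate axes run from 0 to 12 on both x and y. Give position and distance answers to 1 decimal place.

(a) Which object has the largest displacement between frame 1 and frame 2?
the orange pentagon

(moved 4.2; next 3.4)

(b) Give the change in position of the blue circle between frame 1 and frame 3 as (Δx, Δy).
(4.4, -0.8)

The blue circle was at (2.5, 10.5) in frame 1 and (6.9, 9.7) in frame 3.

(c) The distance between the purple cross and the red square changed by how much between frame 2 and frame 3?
-1.1

Distance in frame 2: 7.3. Distance in frame 3: 6.2.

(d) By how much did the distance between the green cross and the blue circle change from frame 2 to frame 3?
+0.8

Distance in frame 2: 2.8. Distance in frame 3: 3.6.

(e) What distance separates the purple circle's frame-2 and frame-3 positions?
0.8

The purple circle moved from (9.2, 1.6) to (8.8, 2.3), a distance of √(0.4² + 0.7²) ≈ 0.8.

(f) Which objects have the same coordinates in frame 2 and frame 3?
none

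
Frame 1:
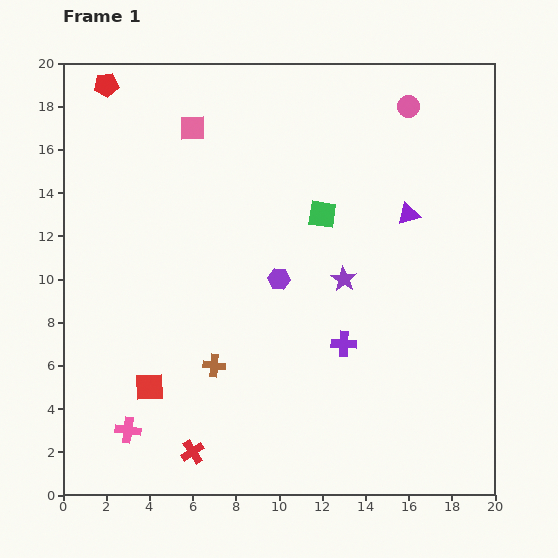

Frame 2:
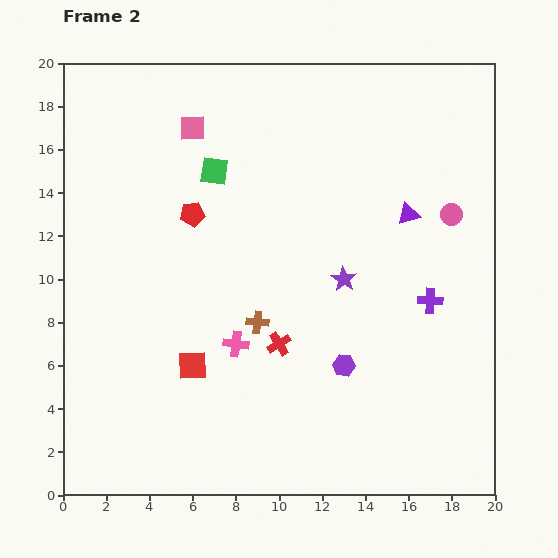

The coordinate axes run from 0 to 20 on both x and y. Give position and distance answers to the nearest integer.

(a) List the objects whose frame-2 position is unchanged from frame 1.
the purple triangle, the purple star, the pink square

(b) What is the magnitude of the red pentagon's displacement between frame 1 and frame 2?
7

The red pentagon moved from (2, 19) to (6, 13), a distance of √(4² + 6²) ≈ 7.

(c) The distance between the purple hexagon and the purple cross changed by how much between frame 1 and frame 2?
+1

Distance in frame 1: 4. Distance in frame 2: 5.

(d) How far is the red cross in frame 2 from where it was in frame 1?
6

The red cross moved from (6, 2) to (10, 7), a distance of √(4² + 5²) ≈ 6.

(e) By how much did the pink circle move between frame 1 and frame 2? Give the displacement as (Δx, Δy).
(2, -5)

The pink circle was at (16, 18) in frame 1 and (18, 13) in frame 2.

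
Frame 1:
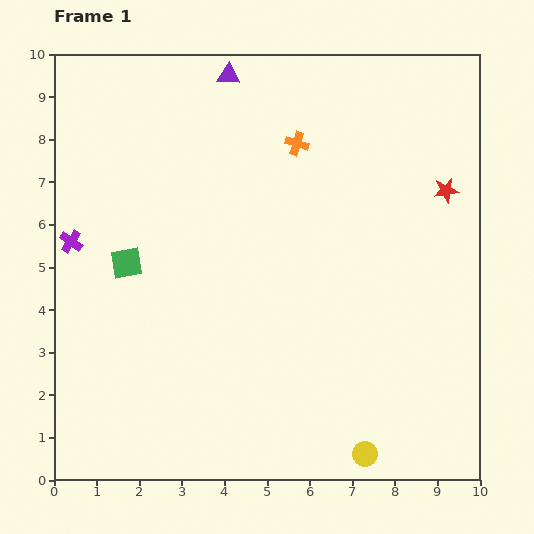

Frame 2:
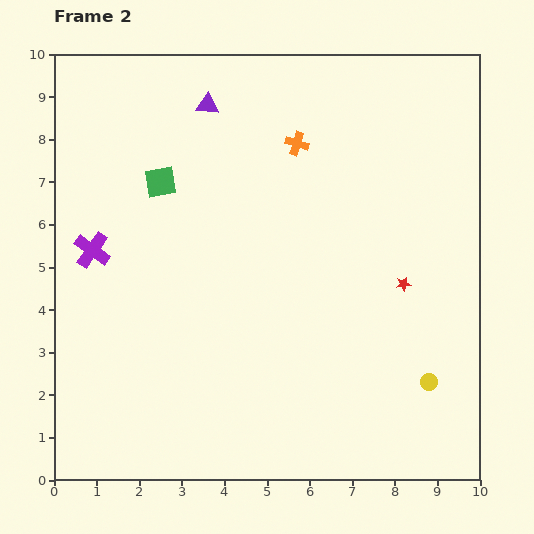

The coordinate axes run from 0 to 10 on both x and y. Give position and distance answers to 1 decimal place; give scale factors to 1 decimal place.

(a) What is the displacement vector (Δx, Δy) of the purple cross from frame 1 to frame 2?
(0.5, -0.2)

The purple cross was at (0.4, 5.6) in frame 1 and (0.9, 5.4) in frame 2.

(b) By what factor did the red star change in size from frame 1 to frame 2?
0.6×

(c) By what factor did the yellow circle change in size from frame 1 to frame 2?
0.7×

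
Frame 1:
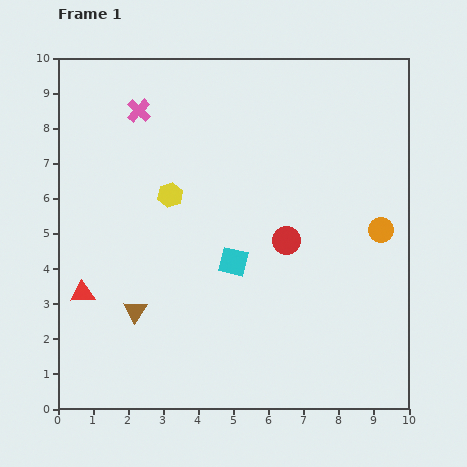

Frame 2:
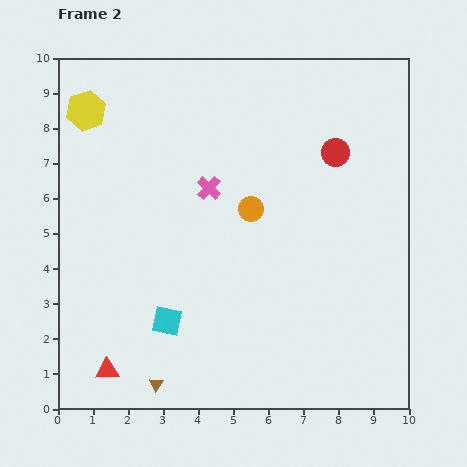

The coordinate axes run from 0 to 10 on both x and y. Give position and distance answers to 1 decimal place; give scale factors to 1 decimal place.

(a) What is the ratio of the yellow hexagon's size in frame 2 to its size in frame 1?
1.6×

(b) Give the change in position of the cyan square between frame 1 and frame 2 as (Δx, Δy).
(-1.9, -1.7)

The cyan square was at (5.0, 4.2) in frame 1 and (3.1, 2.5) in frame 2.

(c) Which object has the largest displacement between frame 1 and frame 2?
the orange circle

(moved 3.7; next 3.4)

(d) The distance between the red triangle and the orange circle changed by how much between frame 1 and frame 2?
-2.5

Distance in frame 1: 8.7. Distance in frame 2: 6.2.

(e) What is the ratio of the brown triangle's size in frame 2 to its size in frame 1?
0.6×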